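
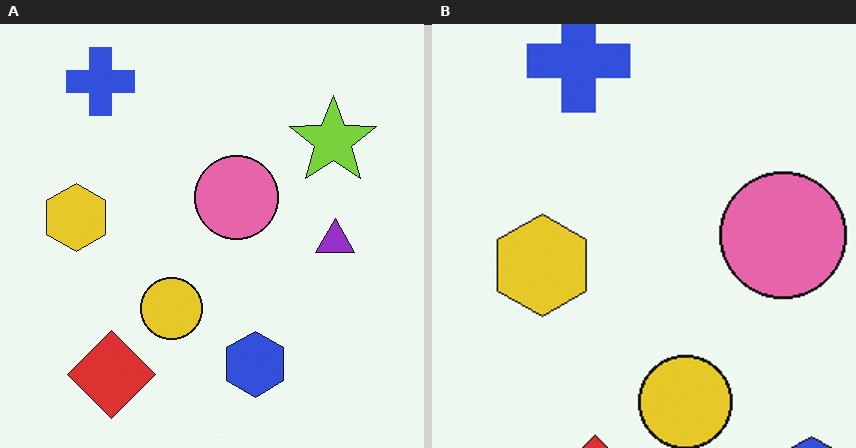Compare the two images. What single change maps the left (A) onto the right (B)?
The image was cropped slightly and scaled back up.

The visible shapes are larger and the field of view is narrower; shapes near the original edges may be partly or wholly outside the frame — a crop-and-rescale.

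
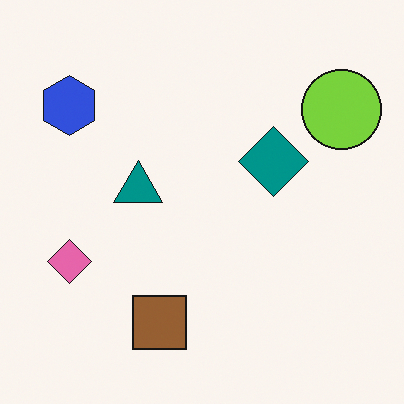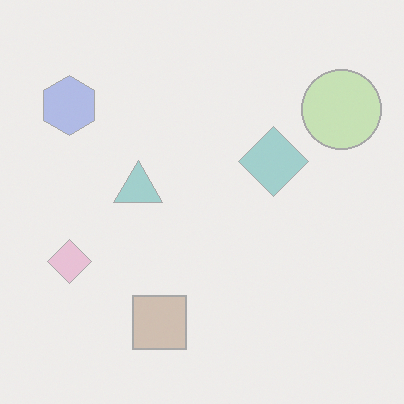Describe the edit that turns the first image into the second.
The transformation is: given much lower contrast.

Tones are pushed toward mid-grey across the whole image — a global contrast change.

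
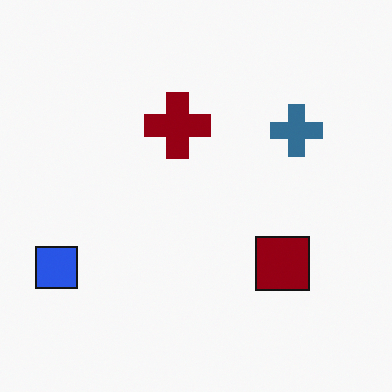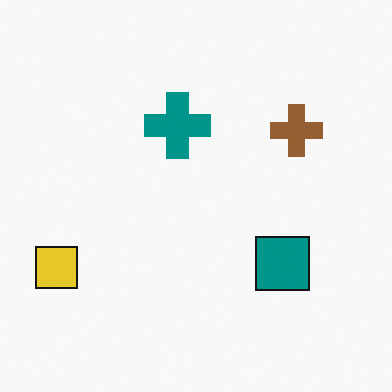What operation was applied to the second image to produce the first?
The transformation is: hue-shifted by a large amount.

Every shape's color has rotated by the same amount around the hue wheel — a uniform hue shift.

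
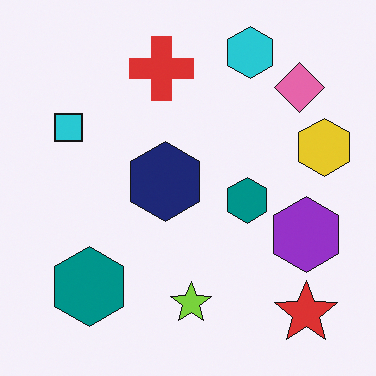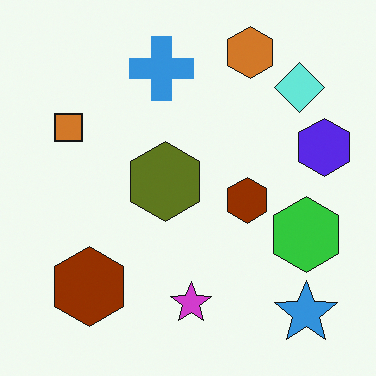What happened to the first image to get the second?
The second image is the first hue-shifted through roughly half the color wheel.

Every shape's color has rotated by the same amount around the hue wheel — a uniform hue shift.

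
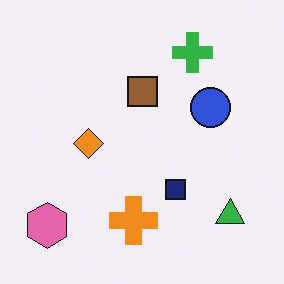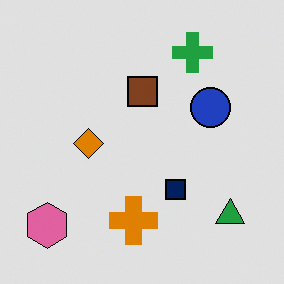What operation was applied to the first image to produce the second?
This is the original image posterized to a reduced palette.

Each flat color has snapped to a coarser quantized level — most visibly, the near-white background has dropped to a flat grey.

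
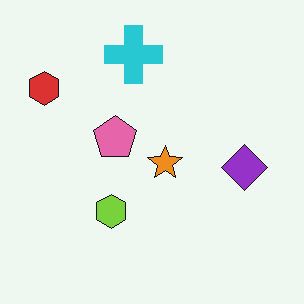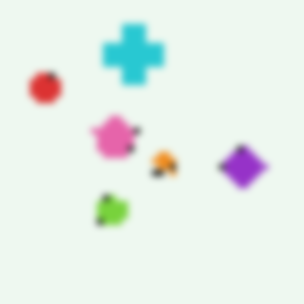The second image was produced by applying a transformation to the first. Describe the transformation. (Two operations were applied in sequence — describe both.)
The transformation is: moderately pixelated, then noticeably gaussian-blurred.

Shapes are reduced to large square blocks; fine edges and outlines are lost — a downscale-then-upscale (mosaic) effect. Shape edges and outlines are uniformly softened across the whole image.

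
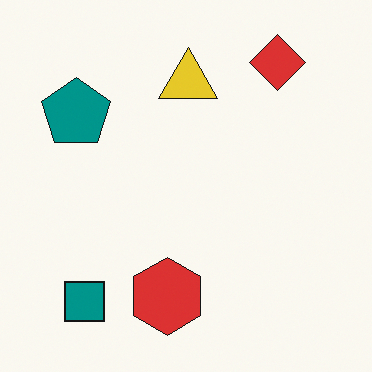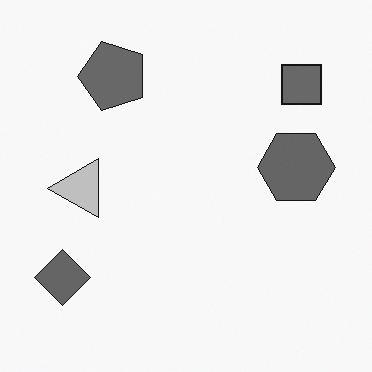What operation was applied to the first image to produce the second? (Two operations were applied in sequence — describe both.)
The transformation is: converted to grayscale, then transposed (reflected across the top-left ↔ bottom-right diagonal).

All color is removed — every shape is now a shade of grey. Shapes have swapped their row and column positions — what was in the top-right is now in the bottom-left — a diagonal reflection.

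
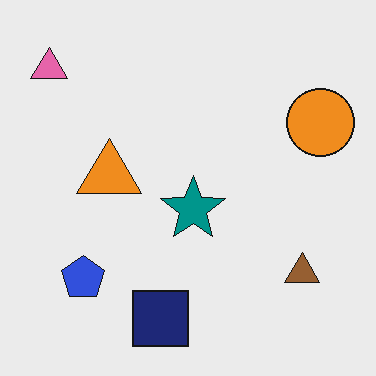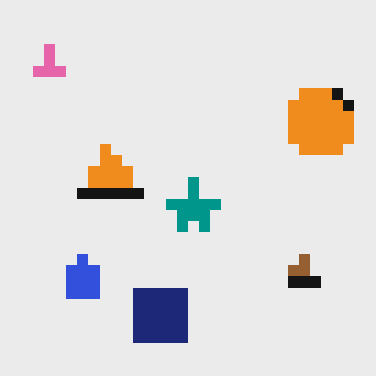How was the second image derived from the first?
This is the original image heavily pixelated into large blocks.

Shapes are reduced to large square blocks; fine edges and outlines are lost — a downscale-then-upscale (mosaic) effect.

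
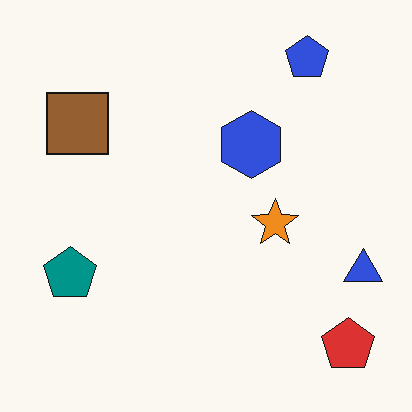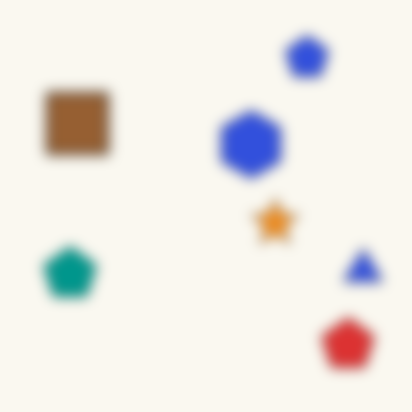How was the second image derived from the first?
The second image is the first strongly gaussian-blurred.

Shape edges and outlines are uniformly softened across the whole image.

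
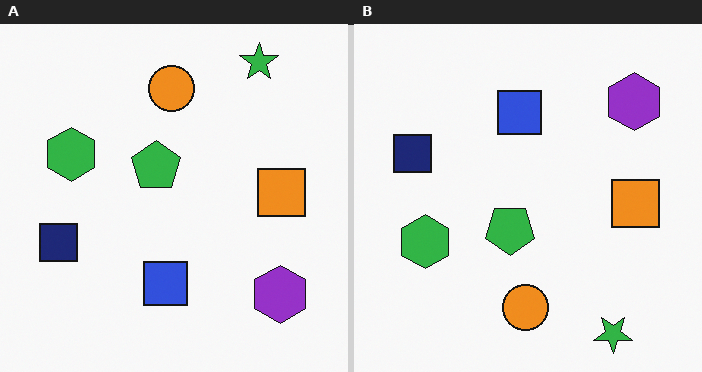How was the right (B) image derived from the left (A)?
The right (B) image is the left (A) flipped vertically (top ↔ bottom).

The green star is in the top-right of the left (A) image and the bottom-right of the right (B) — shapes on opposite sides of the horizontal midline have swapped in a mirror flip.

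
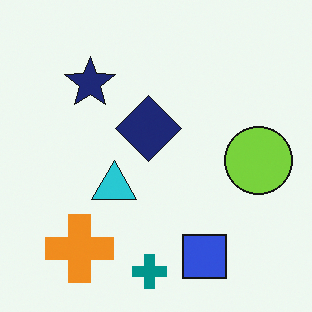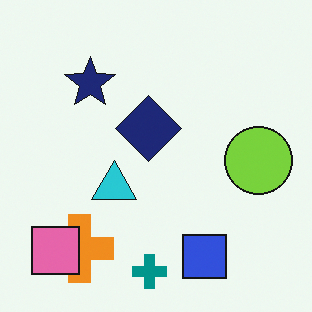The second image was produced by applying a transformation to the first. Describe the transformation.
The second image is the first overlaid with an additional pink square.

A pink square appears in the second image that is absent from the first.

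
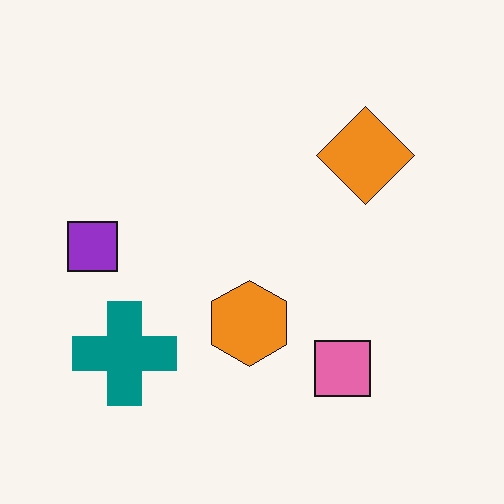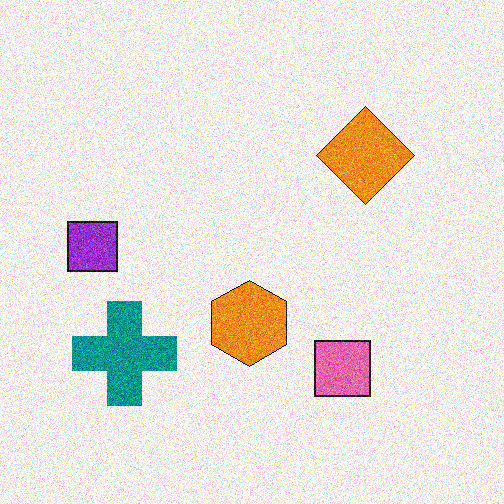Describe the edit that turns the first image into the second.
Degraded with a thick layer of grain.

Random speckle covers the whole image, including the flat background.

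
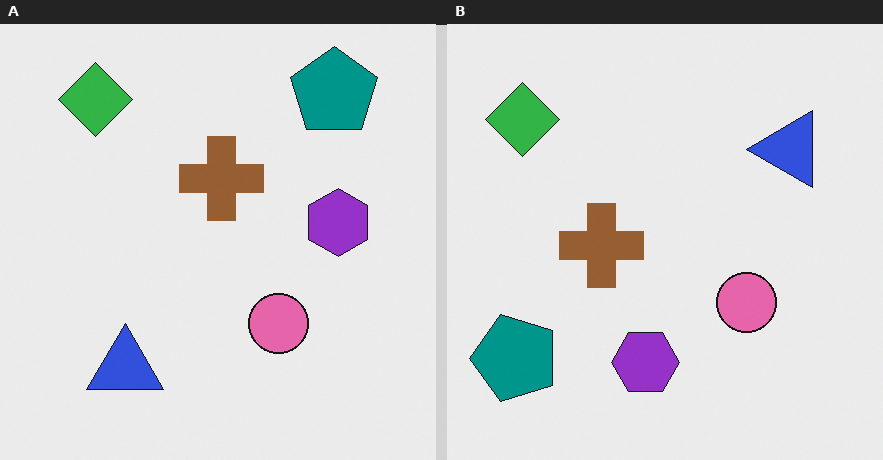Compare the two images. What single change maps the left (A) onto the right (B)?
This is the original image transposed (reflected across the top-left ↔ bottom-right diagonal).

Shapes have swapped their row and column positions — what was in the top-right is now in the bottom-left — a diagonal reflection.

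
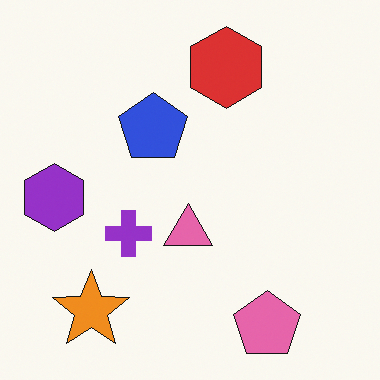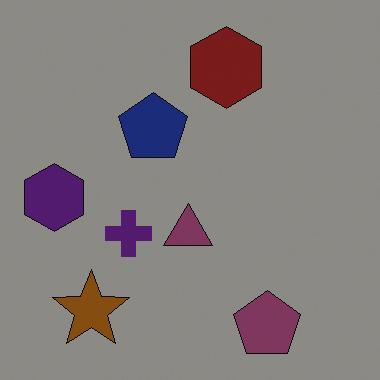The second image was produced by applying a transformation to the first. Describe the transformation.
The image was darkened a lot.

Every pixel — background and shapes alike — is uniformly darkened.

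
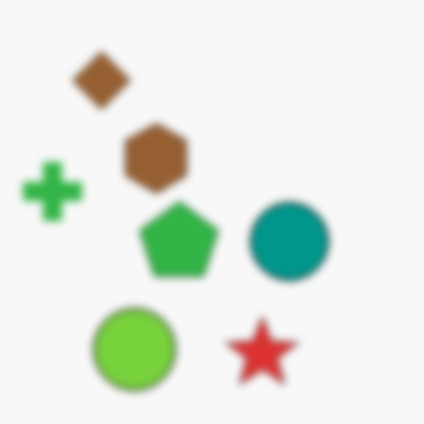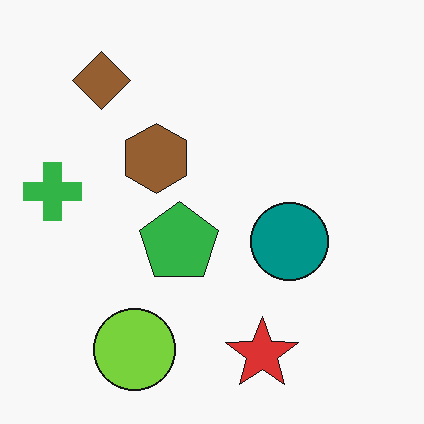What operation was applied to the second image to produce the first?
The transformation is: noticeably gaussian-blurred.

Shape edges and outlines are uniformly softened across the whole image.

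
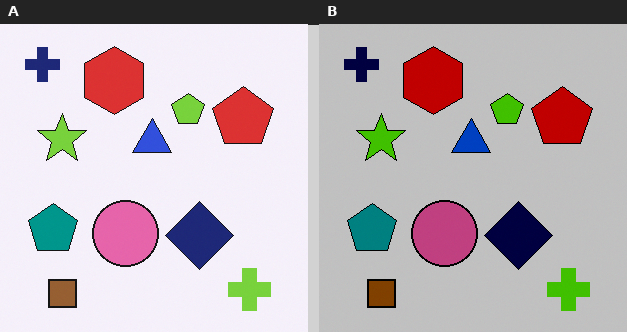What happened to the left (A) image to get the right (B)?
This is the original image aggressively posterized.

Each flat color has snapped to a coarser quantized level — most visibly, the near-white background has dropped to a flat grey.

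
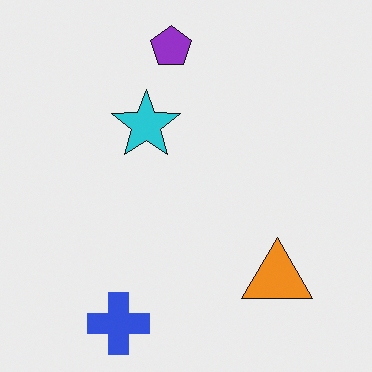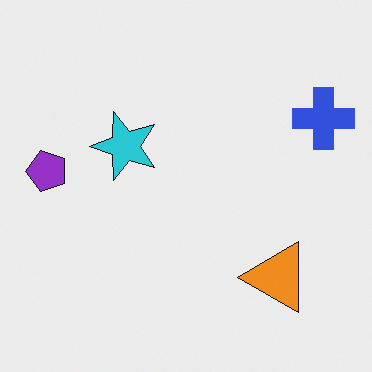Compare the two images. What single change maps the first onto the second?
The second image is the first transposed (reflected across the top-left ↔ bottom-right diagonal).

Shapes have swapped their row and column positions — what was in the top-right is now in the bottom-left — a diagonal reflection.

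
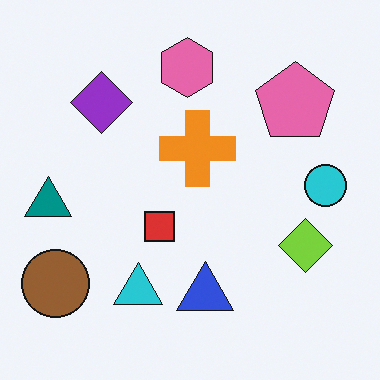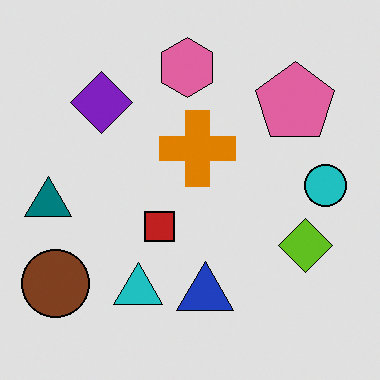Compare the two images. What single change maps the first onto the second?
Posterized to a reduced palette.

Each flat color has snapped to a coarser quantized level — most visibly, the near-white background has dropped to a flat grey.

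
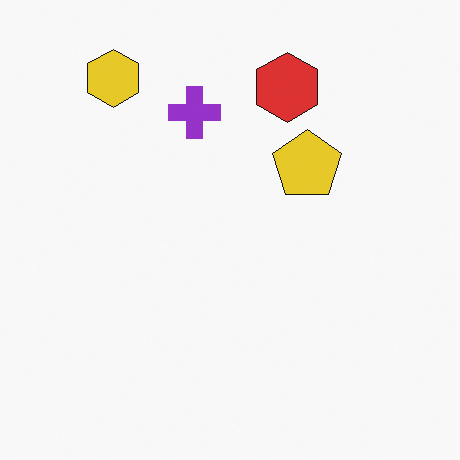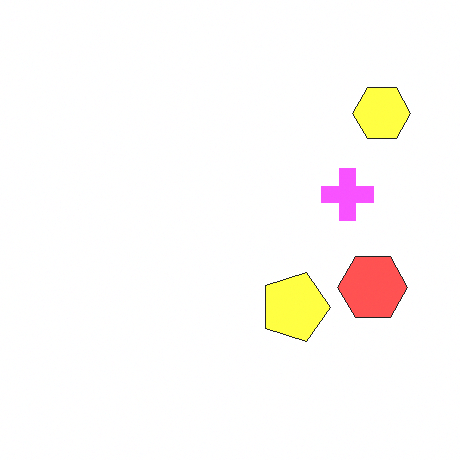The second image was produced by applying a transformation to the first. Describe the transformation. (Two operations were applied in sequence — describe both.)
The second image is the first rotated 90° clockwise, then substantially brightened.

The yellow hexagon sits in the top-left of the first image and the top-right of the second — consistent with a whole-image 90° clockwise rotation. Every pixel — background and shapes alike — is uniformly brightened.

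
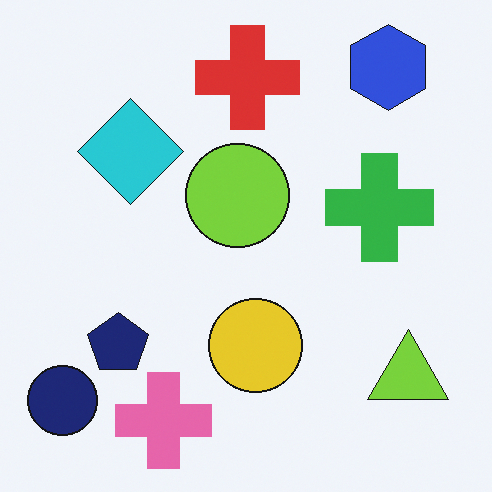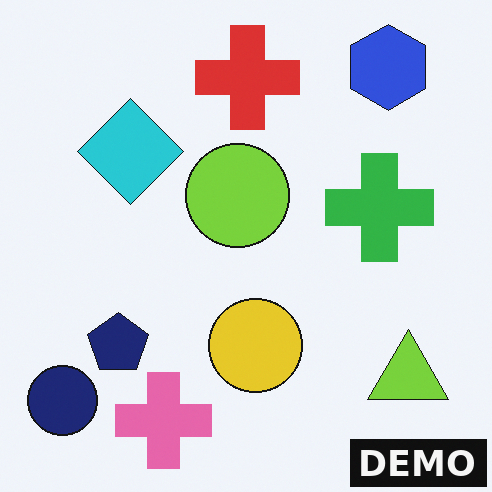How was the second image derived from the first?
It was watermarked with the text "DEMO" in the lower-right corner.

A dark label reading "DEMO" appears in the lower-right corner.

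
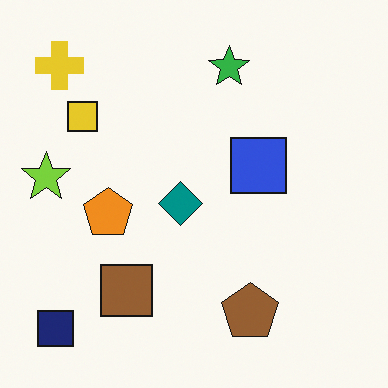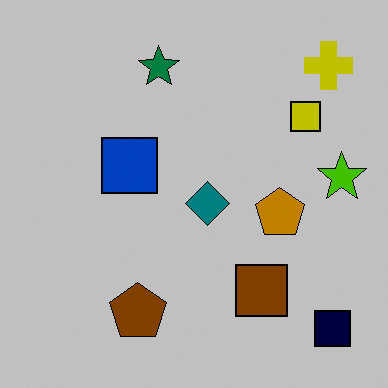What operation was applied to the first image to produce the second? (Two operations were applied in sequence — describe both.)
It was aggressively posterized, then flipped horizontally (left ↔ right).

Each flat color has snapped to a coarser quantized level — most visibly, the near-white background has dropped to a flat grey. The lime star is in the left of the first image and the right of the second — shapes on opposite sides of the vertical midline have swapped in a mirror flip.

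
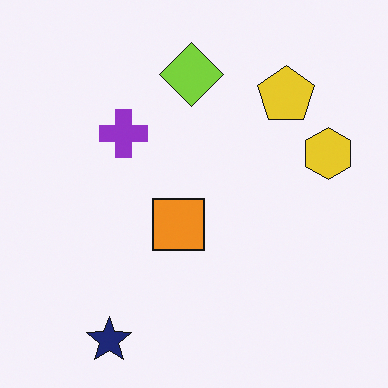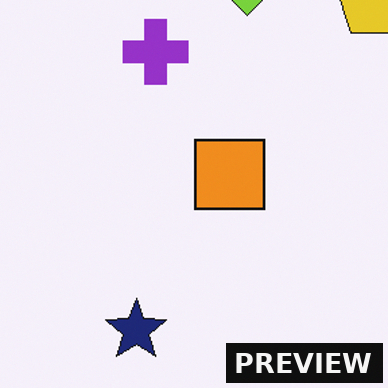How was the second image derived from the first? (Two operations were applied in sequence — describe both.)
Cropped slightly and scaled back up, then watermarked with the text "PREVIEW" in the lower-right corner.

The visible shapes are larger and the field of view is narrower; shapes near the original edges may be partly or wholly outside the frame — a crop-and-rescale. A dark label reading "PREVIEW" appears in the lower-right corner.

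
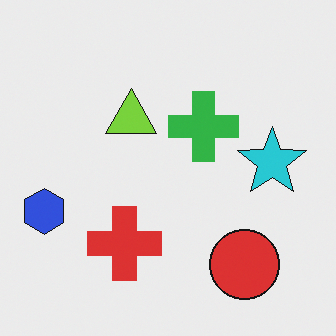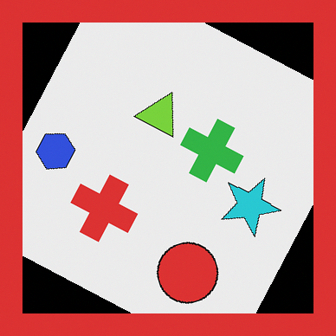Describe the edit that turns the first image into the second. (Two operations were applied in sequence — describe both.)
The image was rotated clockwise by a clearly visible amount, then framed with a red border.

Every shape is tilted by the same angle and the image corners show triangular fill wedges — a whole-image rotation by a non-right angle. A solid red frame runs around the edge of the second image, with the content slightly shrunk inside it.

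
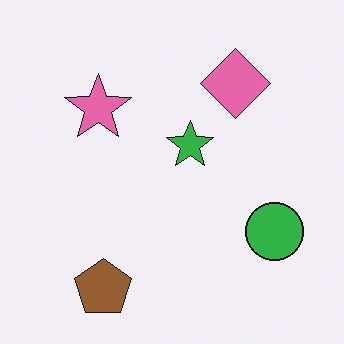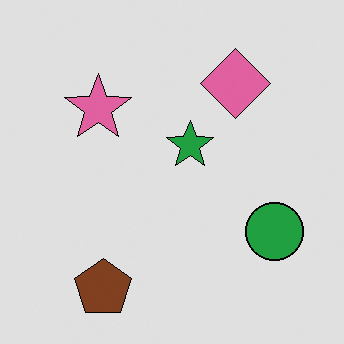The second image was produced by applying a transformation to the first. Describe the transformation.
The image was moderately posterized.

Each flat color has snapped to a coarser quantized level — most visibly, the near-white background has dropped to a flat grey.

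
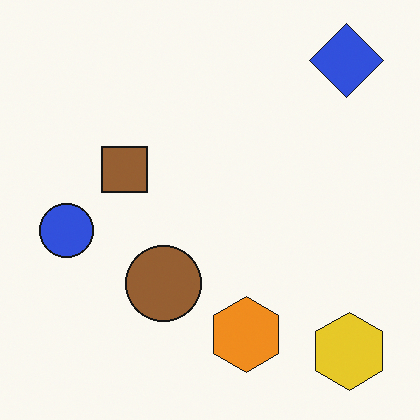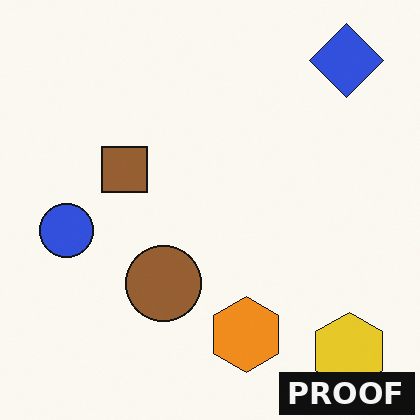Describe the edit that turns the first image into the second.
The image was watermarked with the text "PROOF" in the lower-right corner.

A dark label reading "PROOF" appears in the lower-right corner.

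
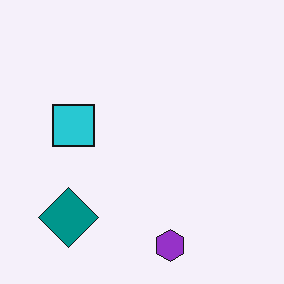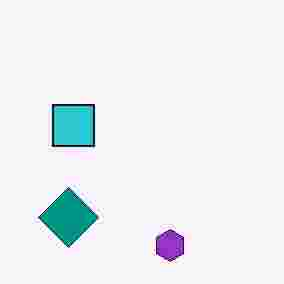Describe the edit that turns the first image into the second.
The transformation is: degraded with heavy JPEG compression.

Blocky 8×8 compression artifacts appear around shape edges and the flat background shows ringing — characteristic JPEG degradation.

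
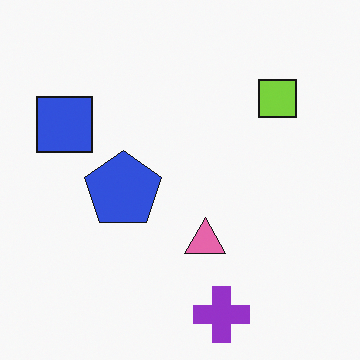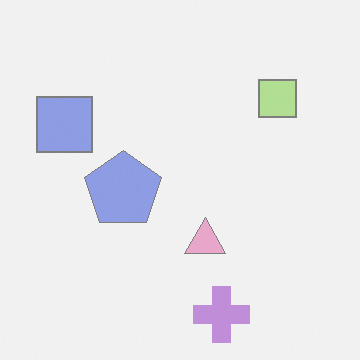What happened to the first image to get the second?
The transformation is: given much lower contrast.

Tones are pushed toward mid-grey across the whole image — a global contrast change.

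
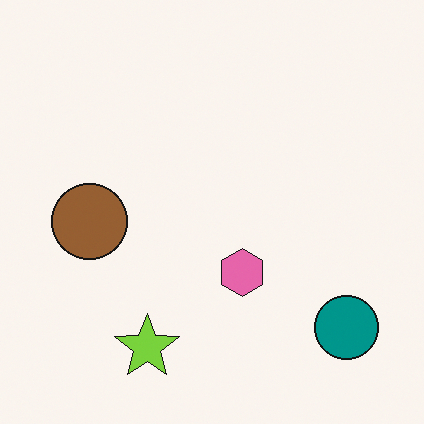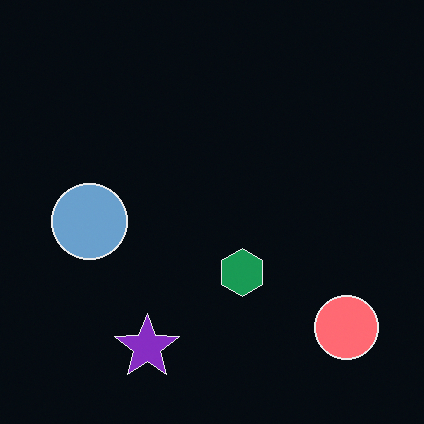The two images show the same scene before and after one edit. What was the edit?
The transformation is: color-inverted (negative).

The light background has become dark and every shape's color is its complement — a photographic negative.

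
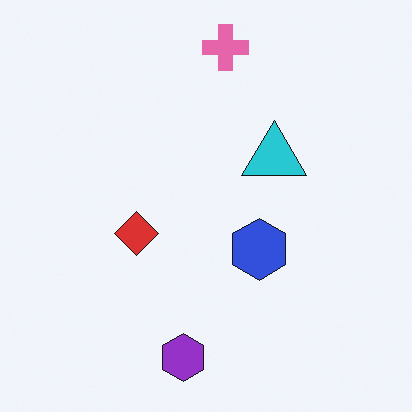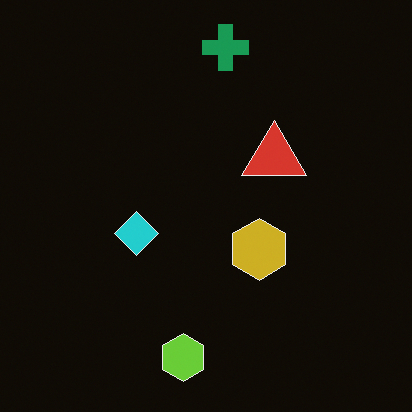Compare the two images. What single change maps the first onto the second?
The transformation is: color-inverted (negative).

The light background has become dark and every shape's color is its complement — a photographic negative.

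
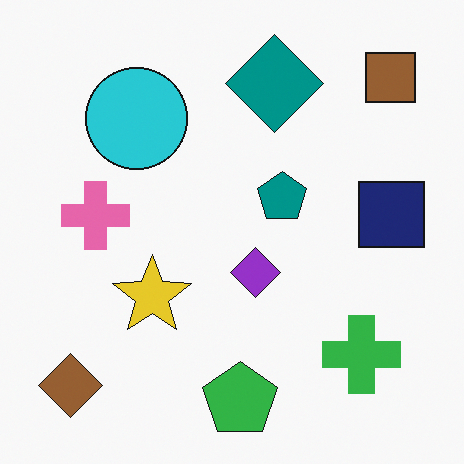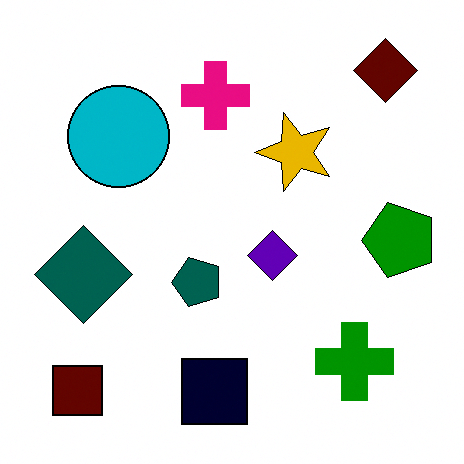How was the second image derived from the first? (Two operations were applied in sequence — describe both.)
It was transposed (reflected across the top-left ↔ bottom-right diagonal), then boosted in contrast.

Shapes have swapped their row and column positions — what was in the top-right is now in the bottom-left — a diagonal reflection. Tones are pushed away from mid-grey across the whole image — a global contrast change.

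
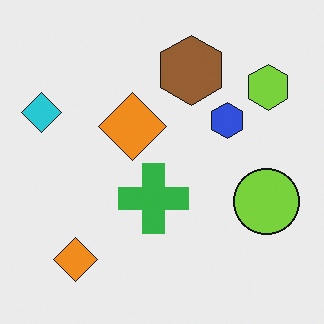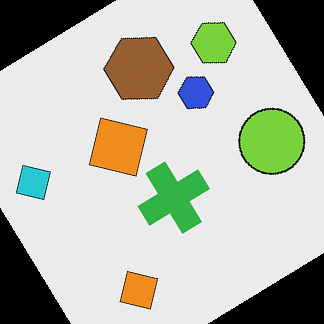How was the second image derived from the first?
The transformation is: rotated counter-clockwise by a large amount — several tens of degrees.

Every shape is tilted by the same angle and the image corners show triangular fill wedges — a whole-image rotation by a non-right angle.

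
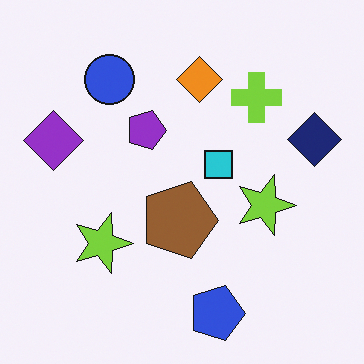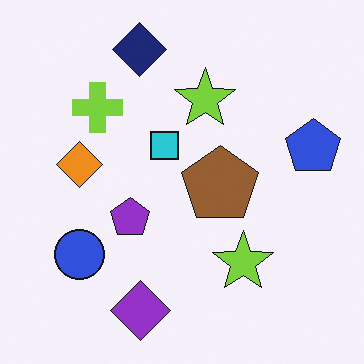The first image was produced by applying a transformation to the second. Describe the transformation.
It was rotated 90° clockwise.

The navy diamond sits in the top of the second image and the right of the first — consistent with a whole-image 90° clockwise rotation.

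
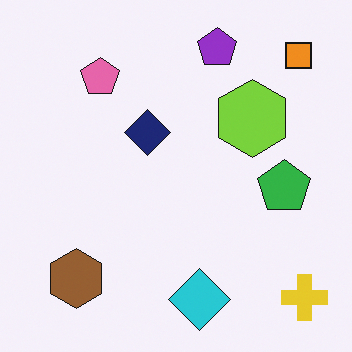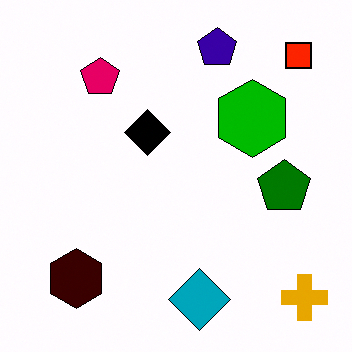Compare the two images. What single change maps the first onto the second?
Boosted in contrast.

Tones are pushed away from mid-grey across the whole image — a global contrast change.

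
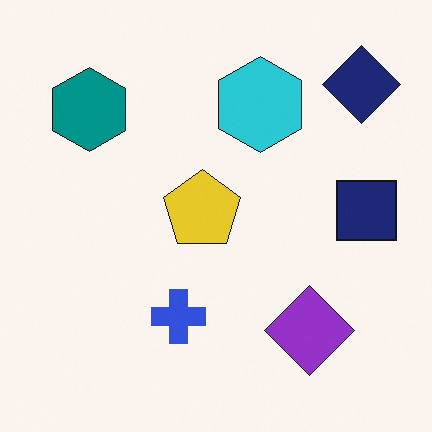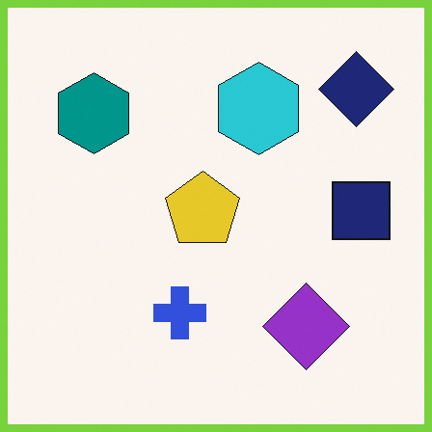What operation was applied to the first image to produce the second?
The transformation is: framed with a lime border.

A solid lime frame runs around the edge of the second image, with the content slightly shrunk inside it.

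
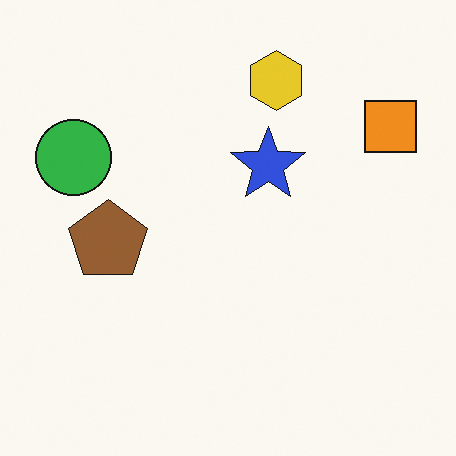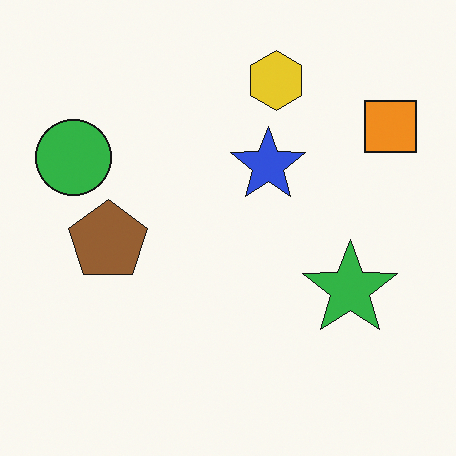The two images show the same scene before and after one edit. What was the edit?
The image was overlaid with an additional green star.

A green star appears in the second image that is absent from the first.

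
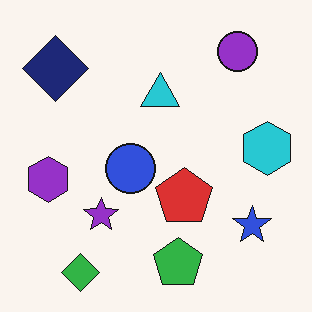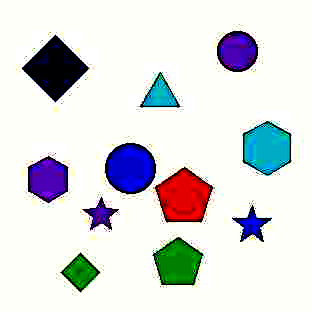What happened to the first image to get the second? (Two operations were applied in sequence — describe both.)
Heavily JPEG-compressed with obvious blocking artifacts, then boosted in contrast.

Blocky 8×8 compression artifacts appear around shape edges and the flat background shows ringing — characteristic JPEG degradation. Tones are pushed away from mid-grey across the whole image — a global contrast change.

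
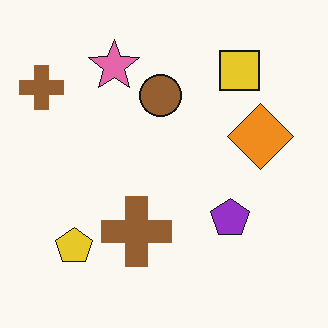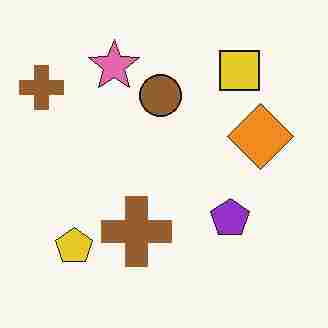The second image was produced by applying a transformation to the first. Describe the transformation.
The image was heavily JPEG-compressed with obvious blocking artifacts.

Blocky 8×8 compression artifacts appear around shape edges and the flat background shows ringing — characteristic JPEG degradation.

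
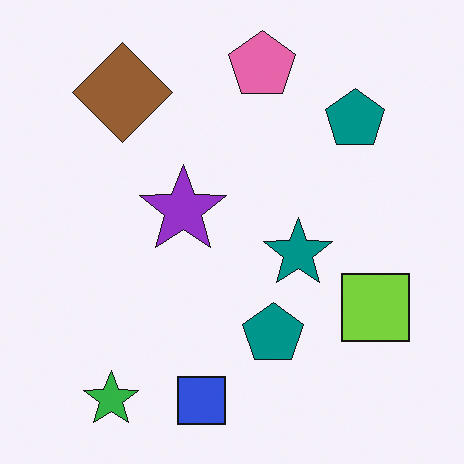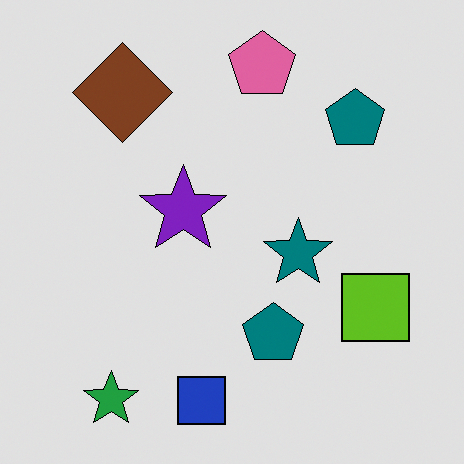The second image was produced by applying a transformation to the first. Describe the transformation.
Posterized to a reduced palette.

Each flat color has snapped to a coarser quantized level — most visibly, the near-white background has dropped to a flat grey.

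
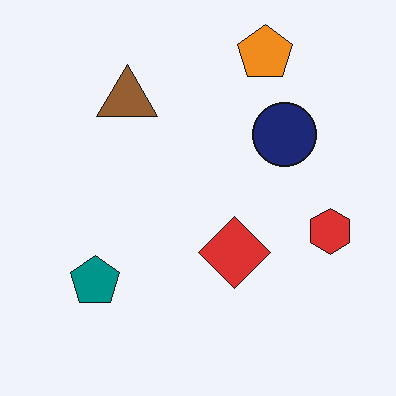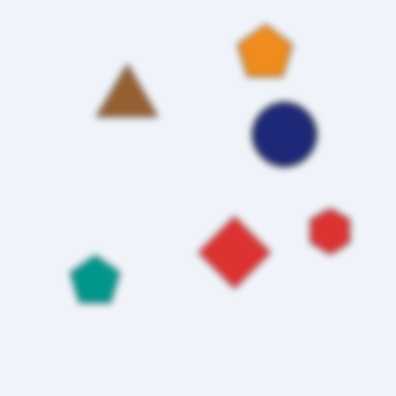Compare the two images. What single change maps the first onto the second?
The second image is the first moderately blurred.

Shape edges and outlines are uniformly softened across the whole image.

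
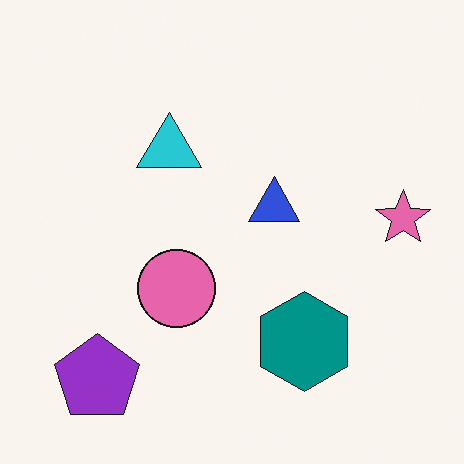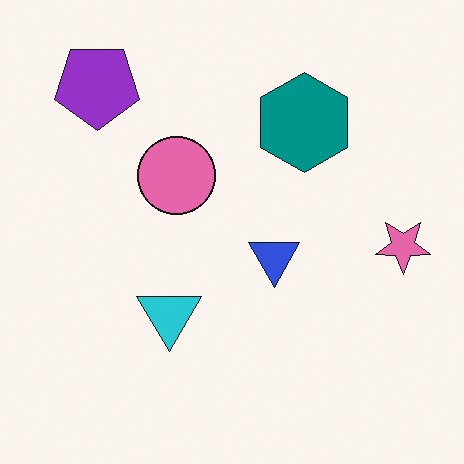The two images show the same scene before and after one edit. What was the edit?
Flipped vertically (top ↔ bottom).

The purple pentagon is in the bottom-left of the first image and the top-left of the second — shapes on opposite sides of the horizontal midline have swapped in a mirror flip.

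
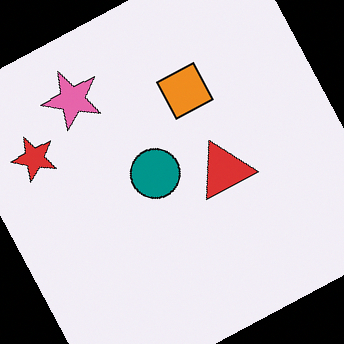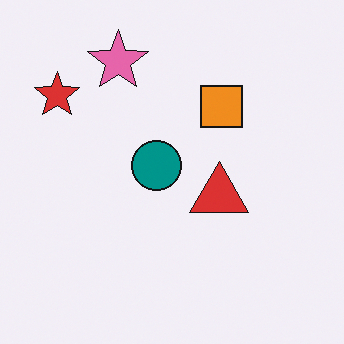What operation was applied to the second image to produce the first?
The first image is the second rotated counter-clockwise by a moderate amount.

Every shape is tilted by the same angle and the image corners show triangular fill wedges — a whole-image rotation by a non-right angle.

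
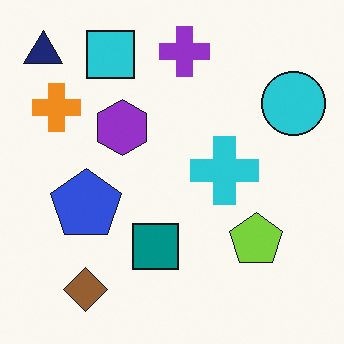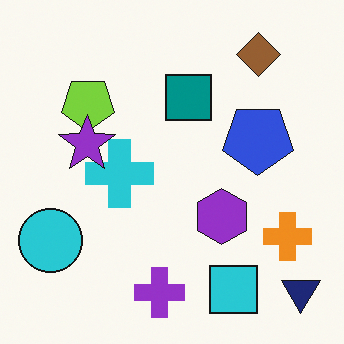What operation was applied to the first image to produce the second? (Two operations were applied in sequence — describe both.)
The image was rotated 180°, then overlaid with an additional purple star.

The navy triangle sits in the top-left of the first image and the bottom-right of the second — consistent with a whole-image 180° rotation. A purple star appears in the second image that is absent from the first.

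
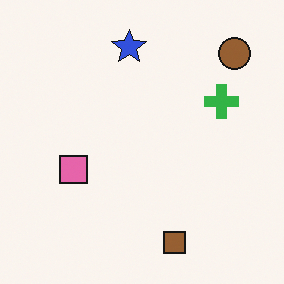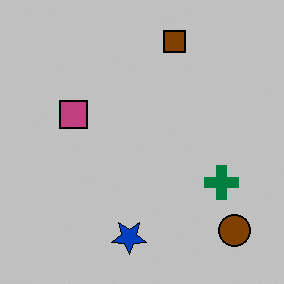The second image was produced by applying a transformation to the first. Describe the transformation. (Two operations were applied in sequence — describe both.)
The second image is the first flipped vertically (top ↔ bottom), then aggressively posterized.

The brown square is in the bottom of the first image and the top of the second — shapes on opposite sides of the horizontal midline have swapped in a mirror flip. Each flat color has snapped to a coarser quantized level — most visibly, the near-white background has dropped to a flat grey.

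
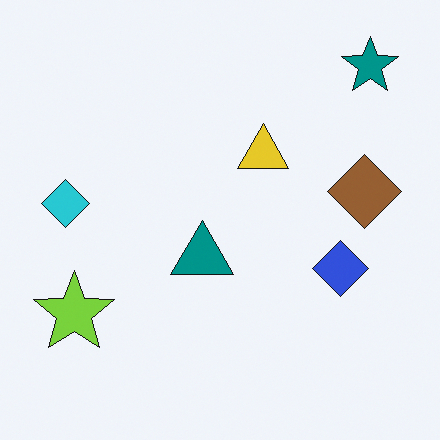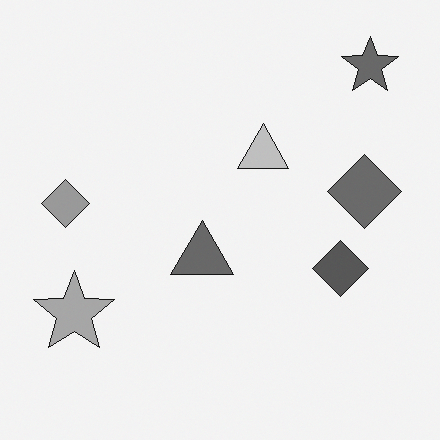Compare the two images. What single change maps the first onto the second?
The second image is the first converted to grayscale.

All color is removed — every shape is now a shade of grey.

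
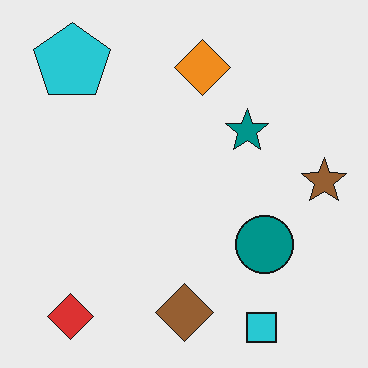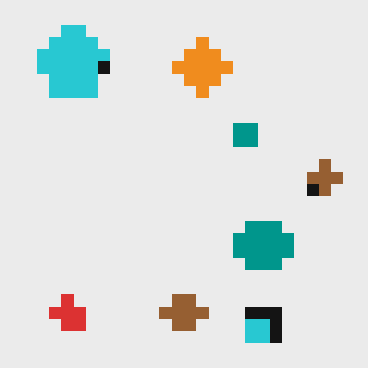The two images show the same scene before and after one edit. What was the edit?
This is the original image coarsely pixelated.

Shapes are reduced to large square blocks; fine edges and outlines are lost — a downscale-then-upscale (mosaic) effect.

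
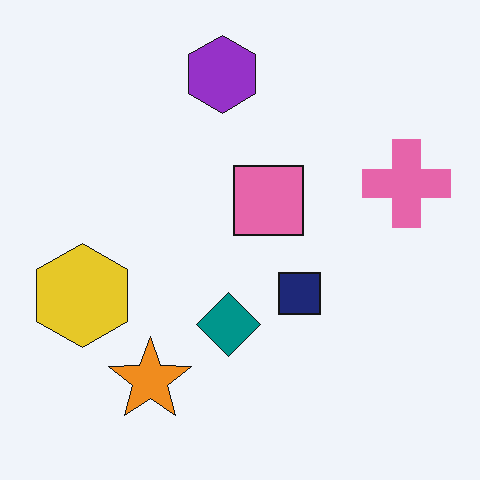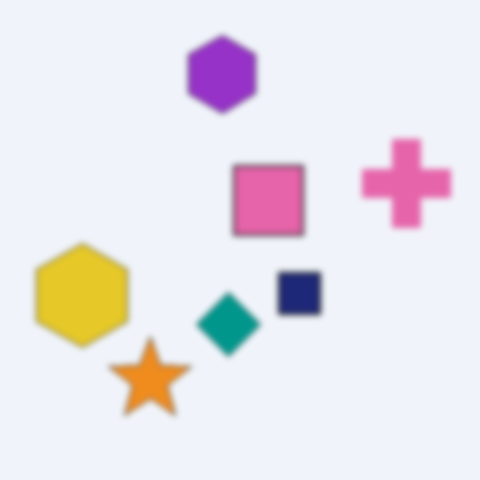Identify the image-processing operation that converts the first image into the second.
The second image is the first noticeably gaussian-blurred.

Shape edges and outlines are uniformly softened across the whole image.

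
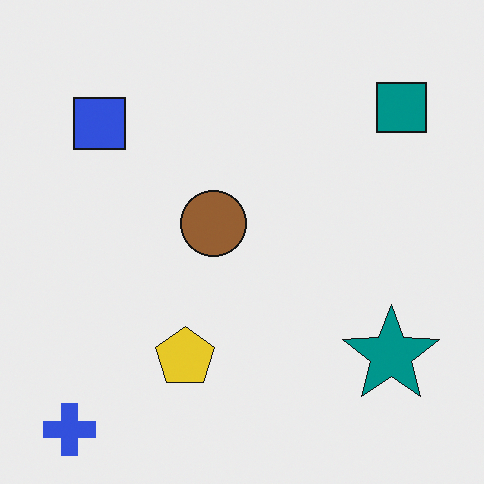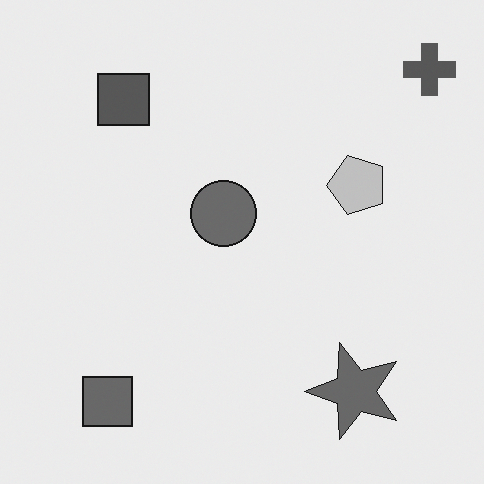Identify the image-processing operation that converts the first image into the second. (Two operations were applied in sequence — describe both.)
Converted to grayscale, then transposed (reflected across the top-left ↔ bottom-right diagonal).

All color is removed — every shape is now a shade of grey. Shapes have swapped their row and column positions — what was in the top-right is now in the bottom-left — a diagonal reflection.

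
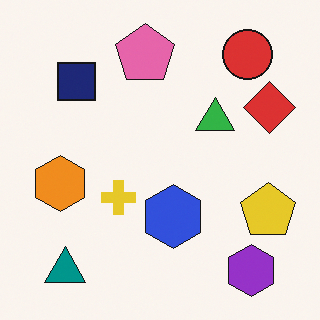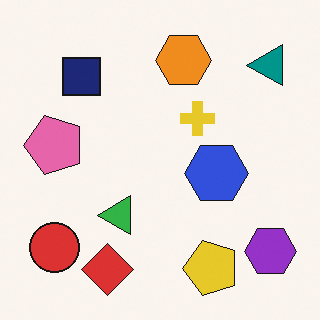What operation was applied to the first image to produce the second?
The image was transposed (reflected across the top-left ↔ bottom-right diagonal).

Shapes have swapped their row and column positions — what was in the top-right is now in the bottom-left — a diagonal reflection.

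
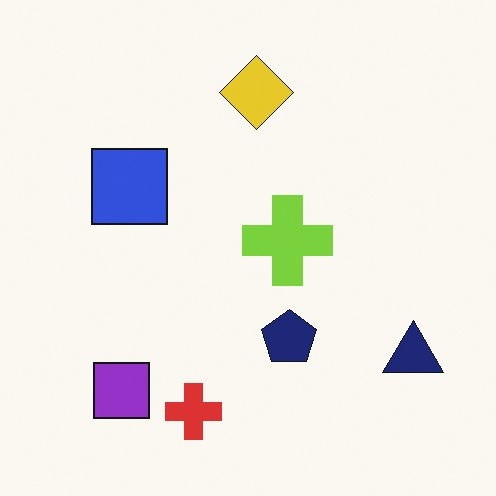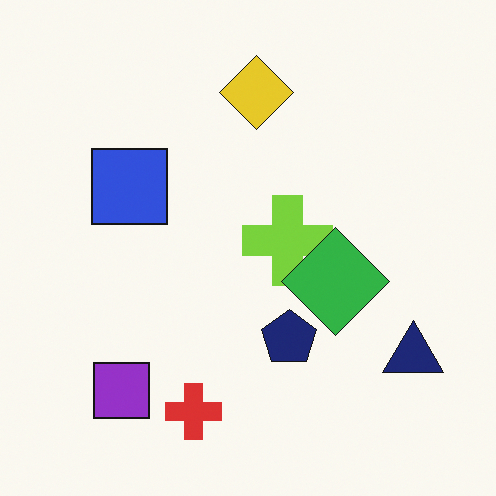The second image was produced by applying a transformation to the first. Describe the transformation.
The second image is the first overlaid with an additional green diamond.

A green diamond appears in the second image that is absent from the first.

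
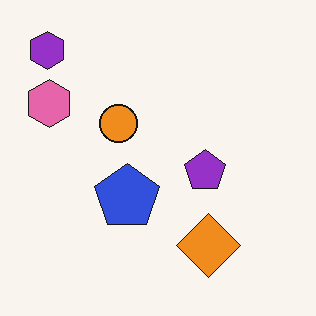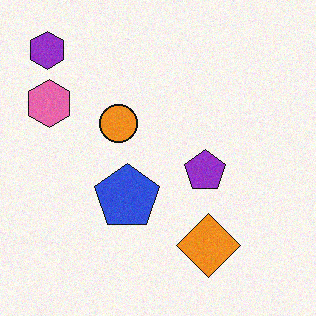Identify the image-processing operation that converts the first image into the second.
This is the original image degraded with a light layer of grain.

Random speckle covers the whole image, including the flat background.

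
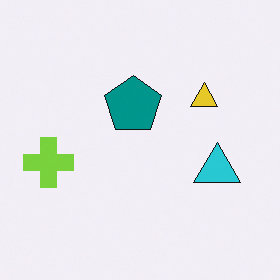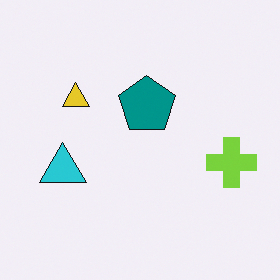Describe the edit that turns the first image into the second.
The second image is the first flipped horizontally (left ↔ right).

The lime cross is in the left of the first image and the right of the second — shapes on opposite sides of the vertical midline have swapped in a mirror flip.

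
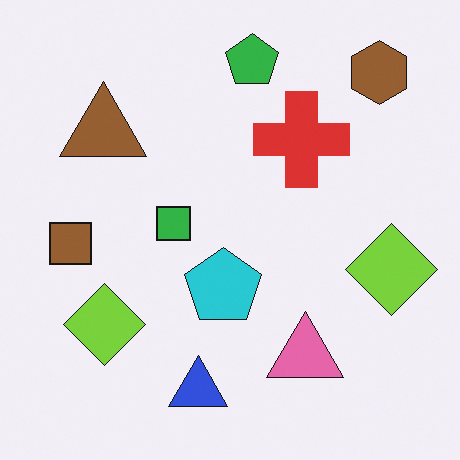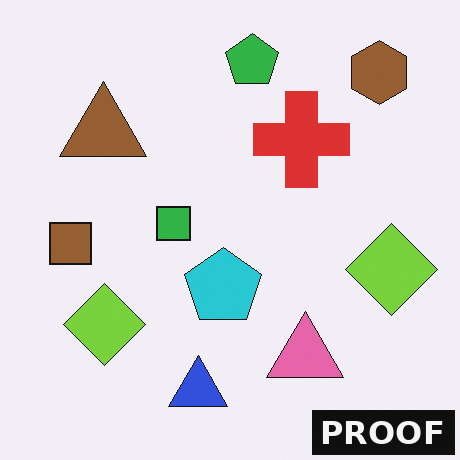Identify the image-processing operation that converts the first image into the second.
The image was watermarked with the text "PROOF" in the lower-right corner.

A dark label reading "PROOF" appears in the lower-right corner.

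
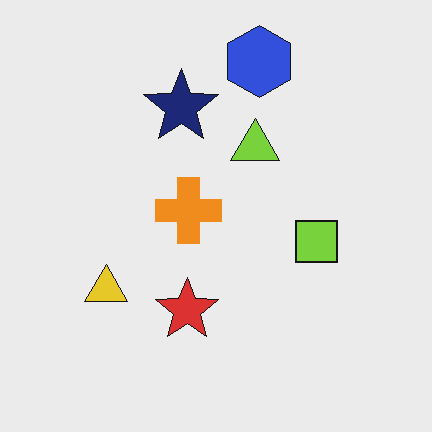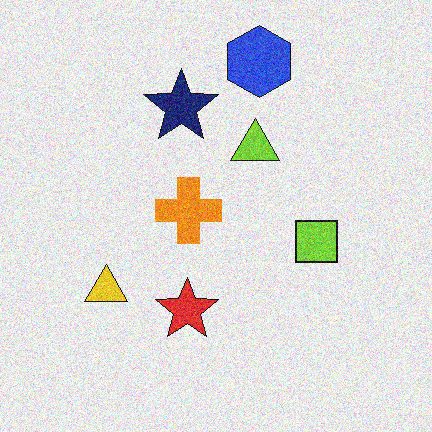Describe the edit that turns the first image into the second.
The image was degraded with moderate additive noise.

Random speckle covers the whole image, including the flat background.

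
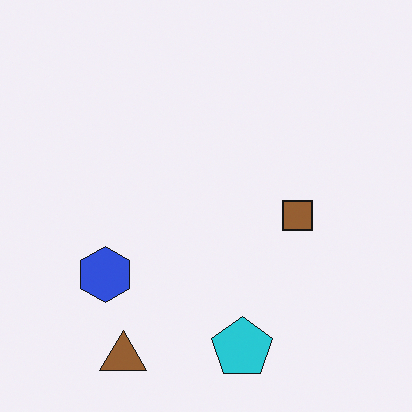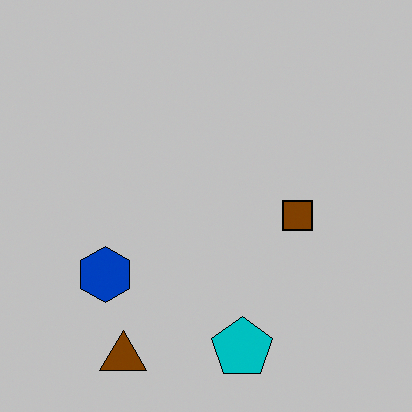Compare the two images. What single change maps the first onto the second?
The transformation is: heavily posterized to just a handful of flat colors.

Each flat color has snapped to a coarser quantized level — most visibly, the near-white background has dropped to a flat grey.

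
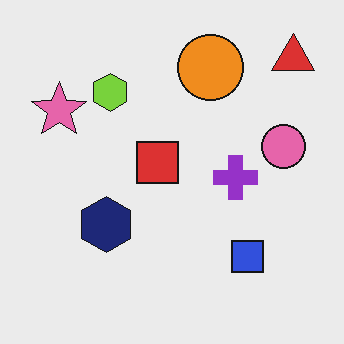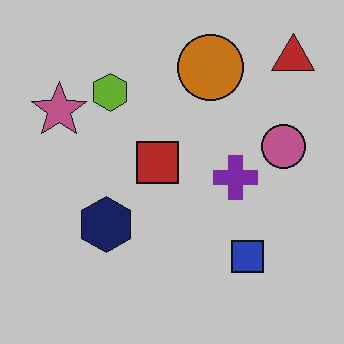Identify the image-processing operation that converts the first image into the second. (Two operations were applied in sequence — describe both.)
This is the original image given moderate JPEG compression, then darkened a little.

Blocky 8×8 compression artifacts appear around shape edges and the flat background shows ringing — characteristic JPEG degradation. Every pixel — background and shapes alike — is uniformly darkened.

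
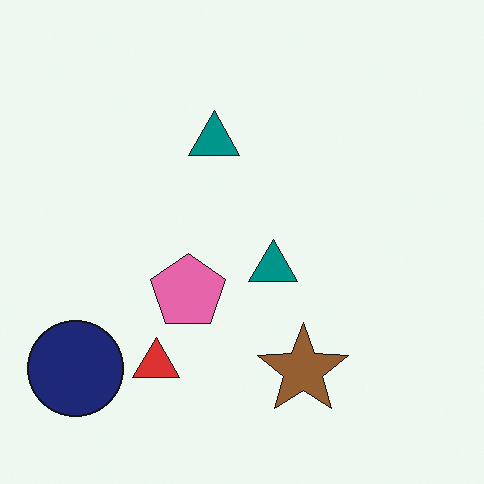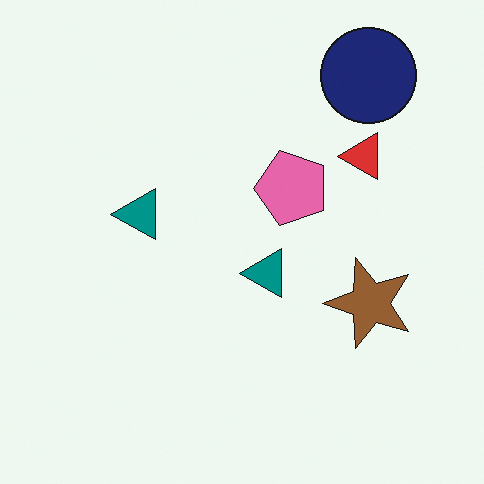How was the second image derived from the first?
It was transposed (reflected across the top-left ↔ bottom-right diagonal).

Shapes have swapped their row and column positions — what was in the top-right is now in the bottom-left — a diagonal reflection.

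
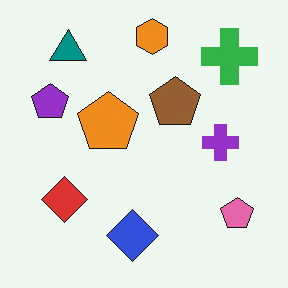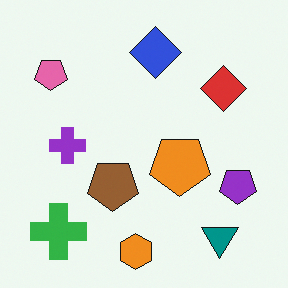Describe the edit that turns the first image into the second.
The image was rotated 180°.

The green cross sits in the top-right of the first image and the bottom-left of the second — consistent with a whole-image 180° rotation.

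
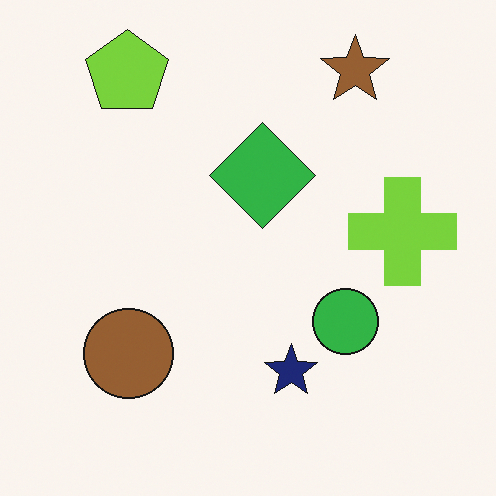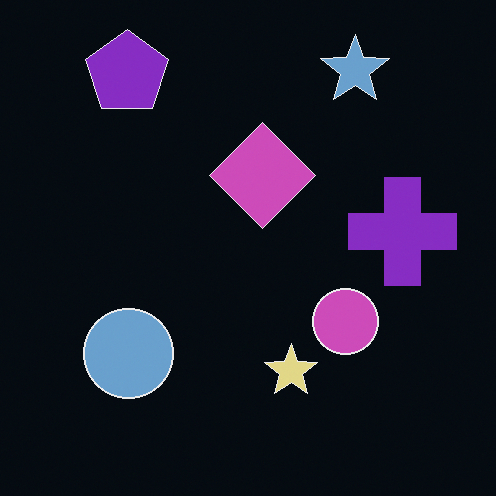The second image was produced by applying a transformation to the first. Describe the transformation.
This is the original image color-inverted (negative).

The light background has become dark and every shape's color is its complement — a photographic negative.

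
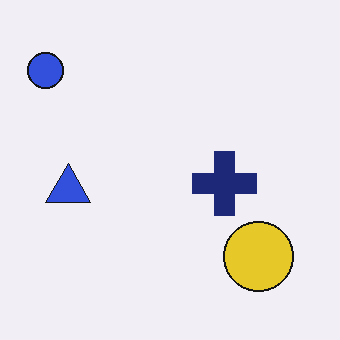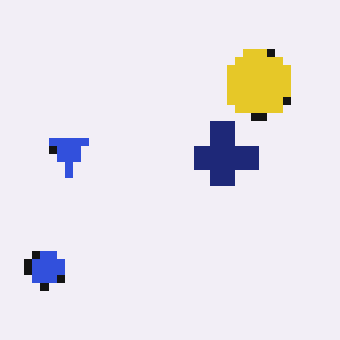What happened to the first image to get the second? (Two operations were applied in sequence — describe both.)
The transformation is: flipped vertically (top ↔ bottom), then pixelated into visible square blocks.

The blue circle is in the top-left of the first image and the bottom-left of the second — shapes on opposite sides of the horizontal midline have swapped in a mirror flip. Shapes are reduced to large square blocks; fine edges and outlines are lost — a downscale-then-upscale (mosaic) effect.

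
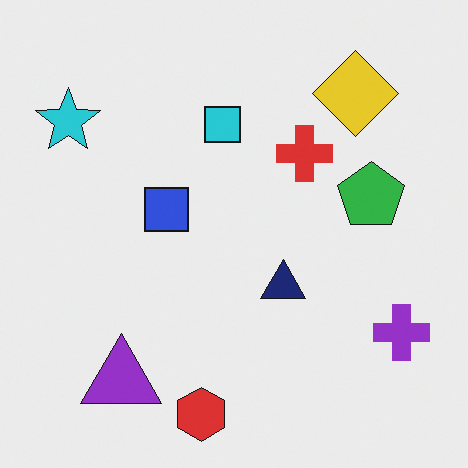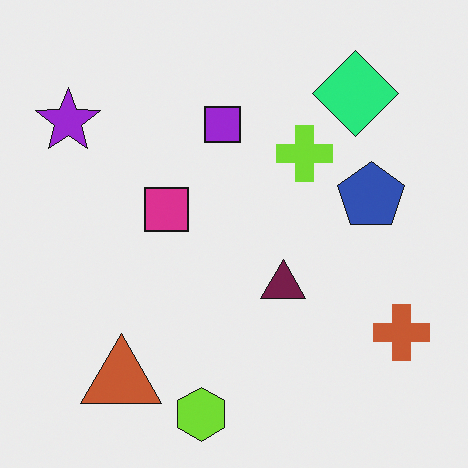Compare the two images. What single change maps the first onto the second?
It was hue-shifted noticeably.

Every shape's color has rotated by the same amount around the hue wheel — a uniform hue shift.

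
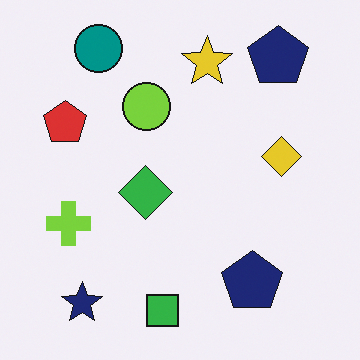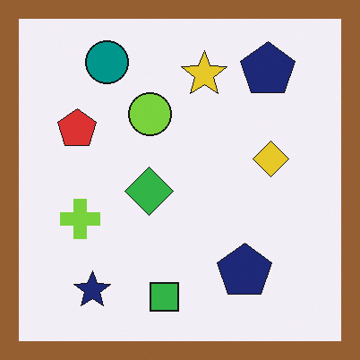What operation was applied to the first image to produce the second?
This is the original image framed with a brown border.

A solid brown frame runs around the edge of the second image, with the content slightly shrunk inside it.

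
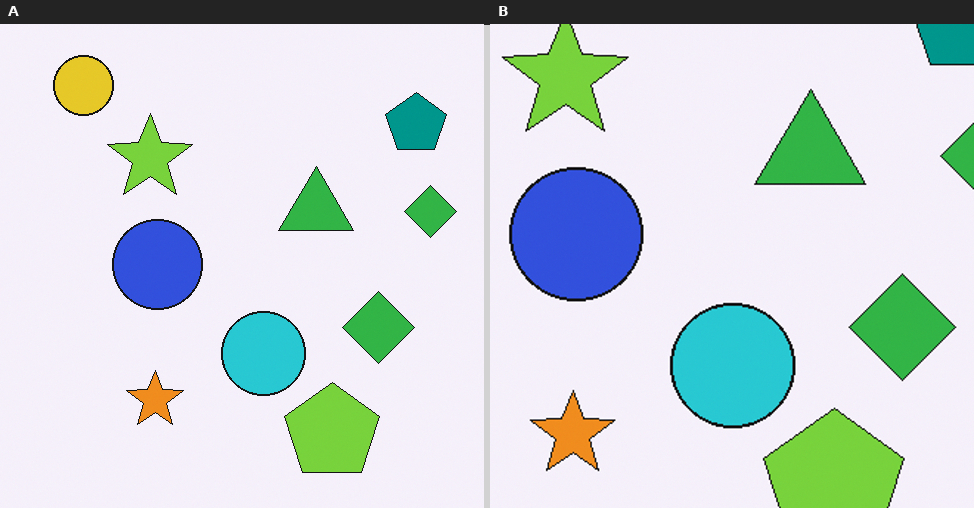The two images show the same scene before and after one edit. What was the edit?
The right (B) image is the left (A) cropped slightly and scaled back up.

The visible shapes are larger and the field of view is narrower; shapes near the original edges may be partly or wholly outside the frame — a crop-and-rescale.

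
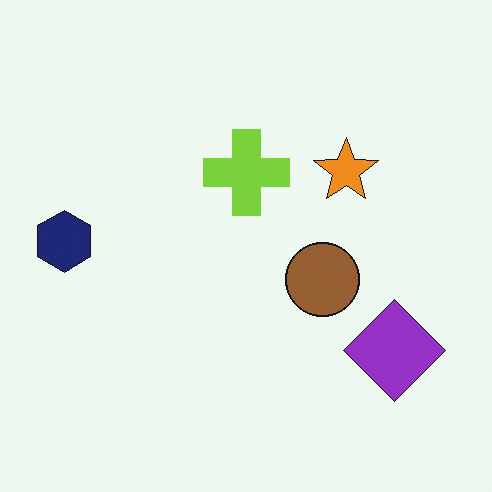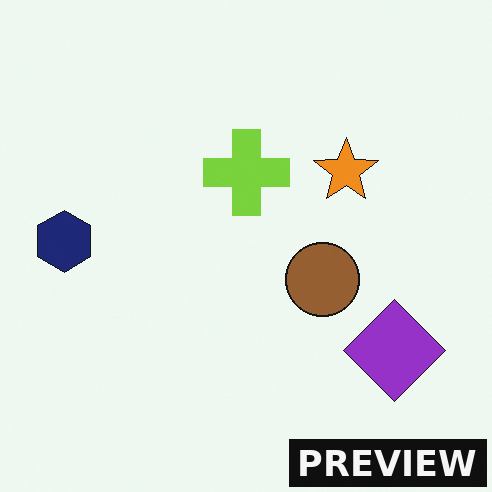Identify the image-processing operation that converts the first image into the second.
It was watermarked with the text "PREVIEW" in the lower-right corner.

A dark label reading "PREVIEW" appears in the lower-right corner.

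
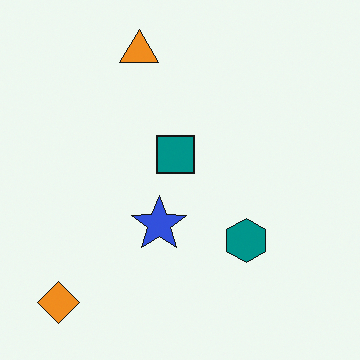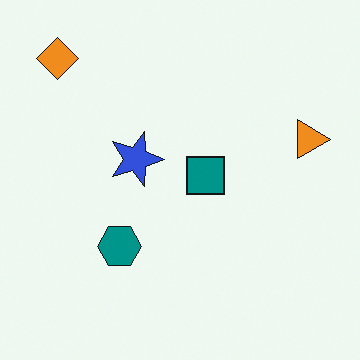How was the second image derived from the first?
The transformation is: rotated 90° clockwise.

The orange diamond sits in the bottom-left of the first image and the top-left of the second — consistent with a whole-image 90° clockwise rotation.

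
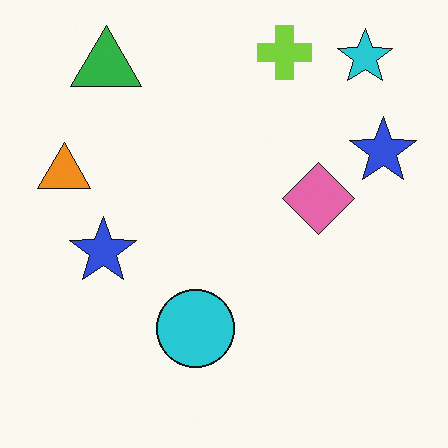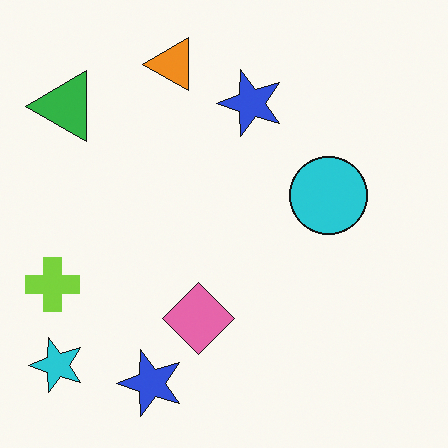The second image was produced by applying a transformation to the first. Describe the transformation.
Transposed (reflected across the top-left ↔ bottom-right diagonal).

Shapes have swapped their row and column positions — what was in the top-right is now in the bottom-left — a diagonal reflection.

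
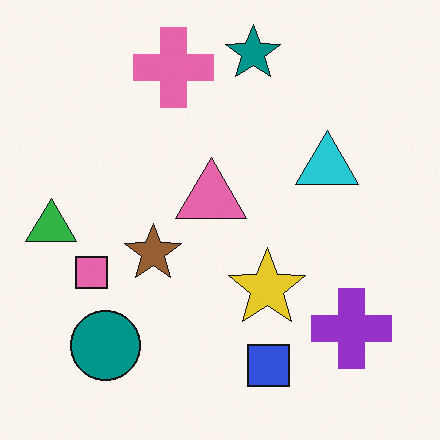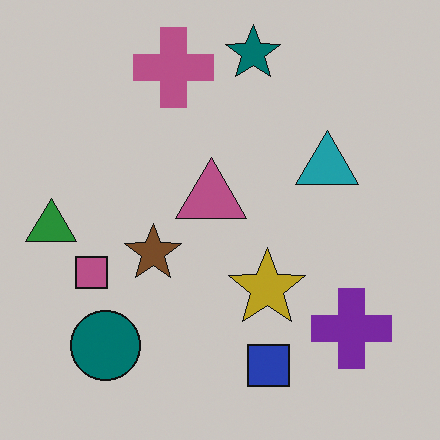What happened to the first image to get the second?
The transformation is: darkened a little.

Every pixel — background and shapes alike — is uniformly darkened.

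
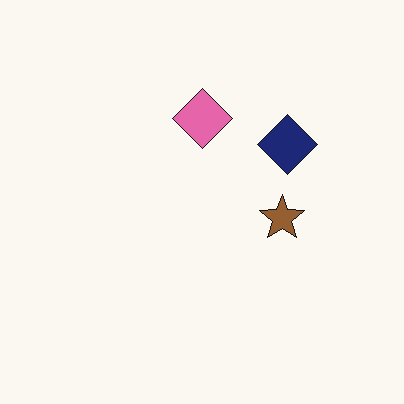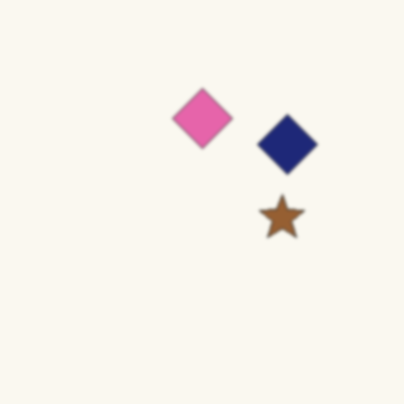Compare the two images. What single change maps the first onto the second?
The image was lightly blurred.

Shape edges and outlines are uniformly softened across the whole image.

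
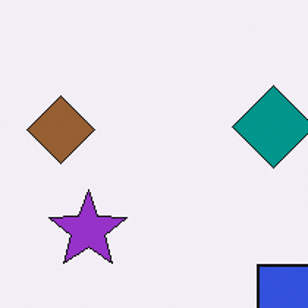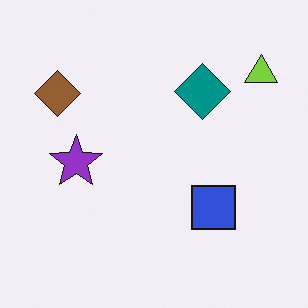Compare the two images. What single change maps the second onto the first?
The image was cropped slightly and scaled back up.

The visible shapes are larger and the field of view is narrower; shapes near the original edges may be partly or wholly outside the frame — a crop-and-rescale.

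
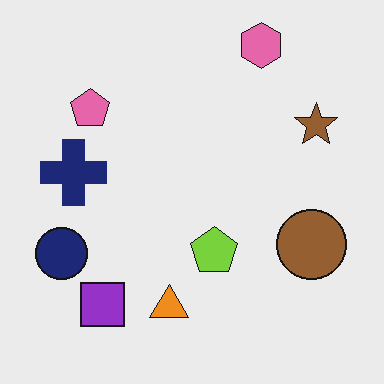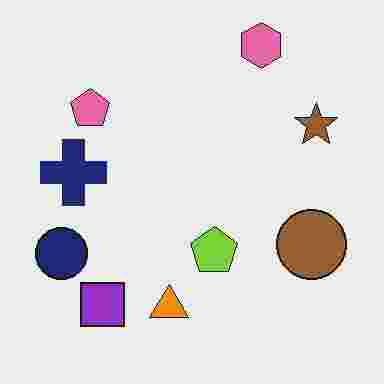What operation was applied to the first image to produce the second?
Degraded with heavy JPEG compression.

Blocky 8×8 compression artifacts appear around shape edges and the flat background shows ringing — characteristic JPEG degradation.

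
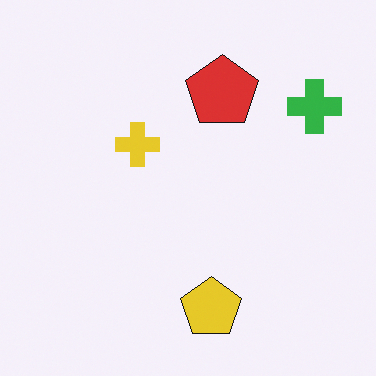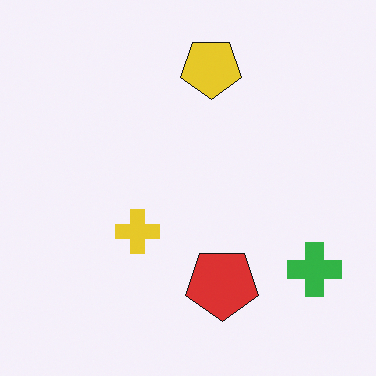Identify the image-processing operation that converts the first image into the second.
It was flipped vertically (top ↔ bottom).

The yellow pentagon is in the bottom of the first image and the top of the second — shapes on opposite sides of the horizontal midline have swapped in a mirror flip.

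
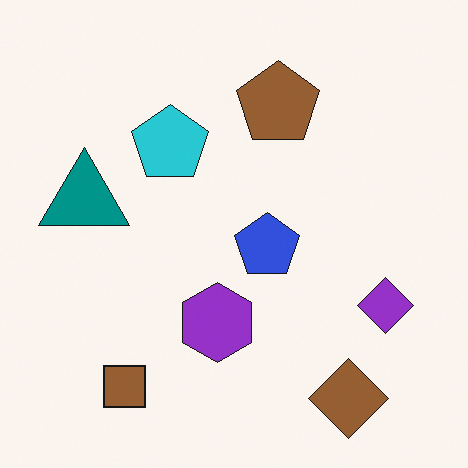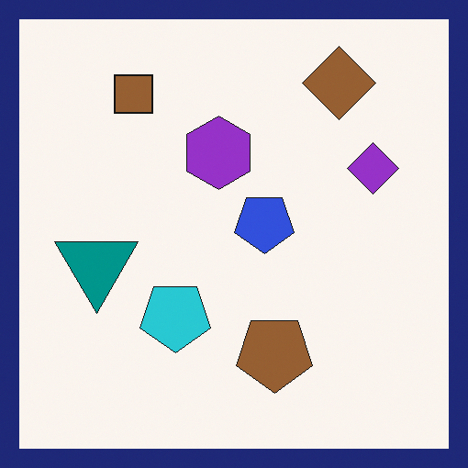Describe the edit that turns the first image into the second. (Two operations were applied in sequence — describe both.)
The image was flipped vertically (top ↔ bottom), then framed with a navy border.

The brown diamond is in the bottom-right of the first image and the top-right of the second — shapes on opposite sides of the horizontal midline have swapped in a mirror flip. A solid navy frame runs around the edge of the second image, with the content slightly shrunk inside it.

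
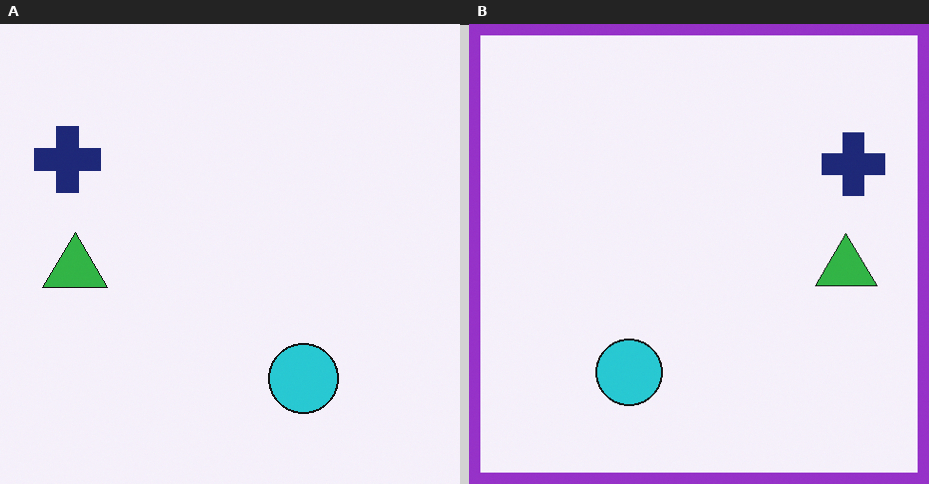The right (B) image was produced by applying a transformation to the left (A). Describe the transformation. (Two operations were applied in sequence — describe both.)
The transformation is: flipped horizontally (left ↔ right), then framed with a purple border.

The navy cross is in the top-left of the left (A) image and the top-right of the right (B) — shapes on opposite sides of the vertical midline have swapped in a mirror flip. A solid purple frame runs around the edge of the right (B) image, with the content slightly shrunk inside it.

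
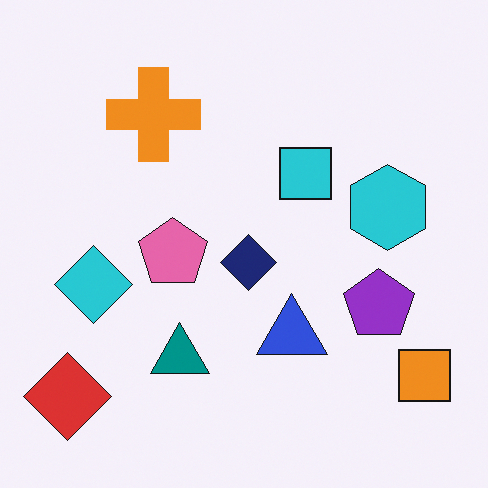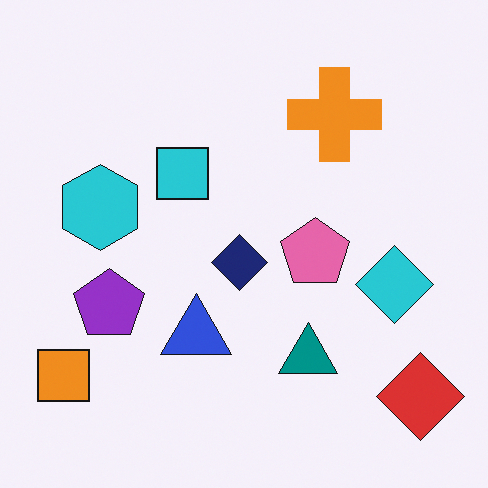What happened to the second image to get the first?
The first image is the second flipped horizontally (left ↔ right).

The orange square is in the bottom-left of the second image and the bottom-right of the first — shapes on opposite sides of the vertical midline have swapped in a mirror flip.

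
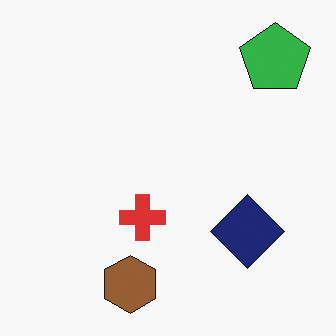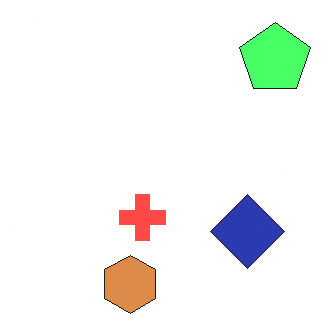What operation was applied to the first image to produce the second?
The second image is the first substantially brightened.

Every pixel — background and shapes alike — is uniformly brightened.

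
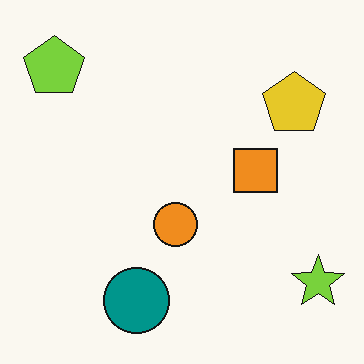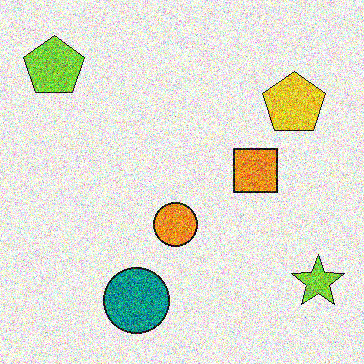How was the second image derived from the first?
It was degraded with strong gaussian noise.

Random speckle covers the whole image, including the flat background.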